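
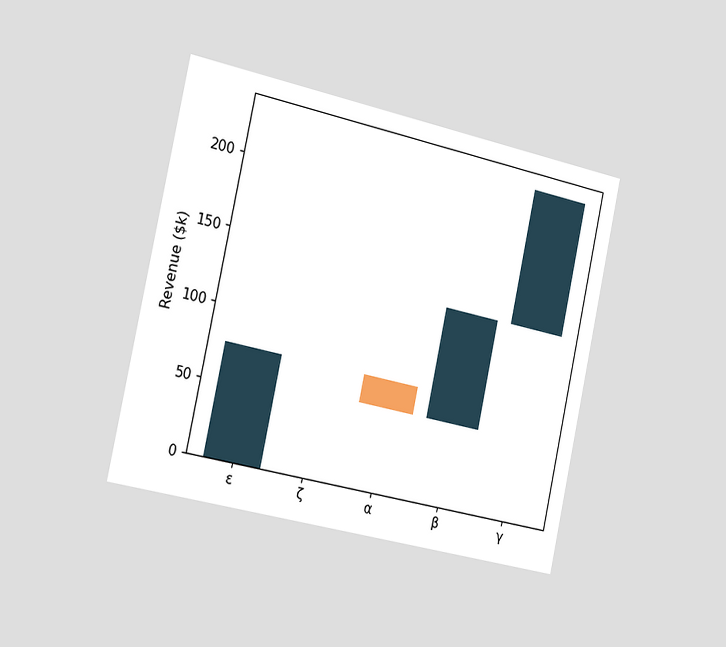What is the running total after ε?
$76k

The chart is tilted about 12° clockwise and viewed slightly from the left. After ε the running total reaches $76k.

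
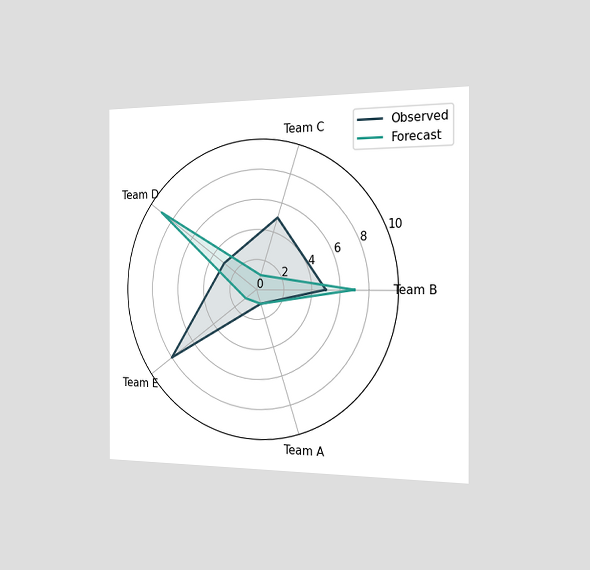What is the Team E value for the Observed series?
8

The chart is viewed slightly from the right. On the Team E axis, Observed reaches 8.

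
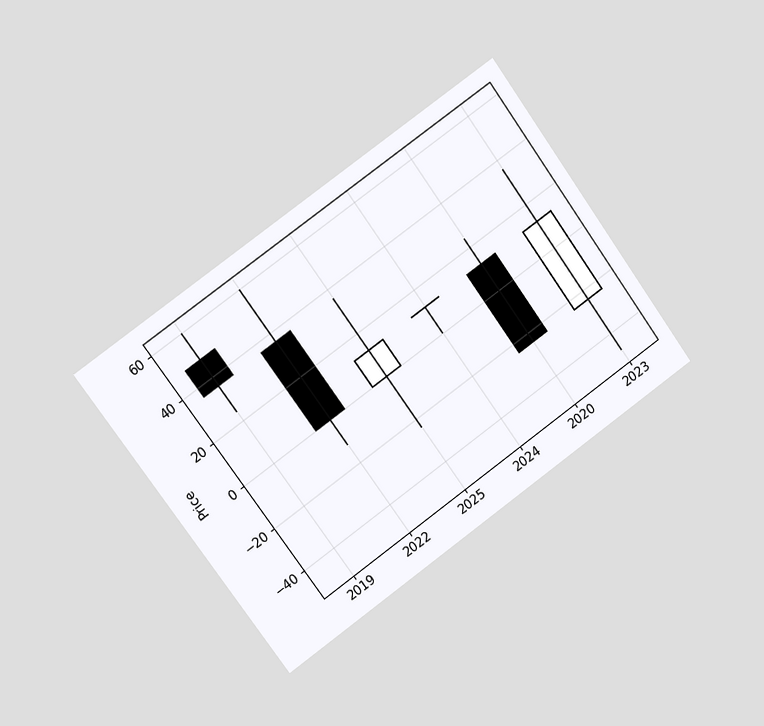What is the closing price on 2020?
The chart is tilted about 36° counter-clockwise and viewed at a slight angle. The 2020 candle closes at -24.

-24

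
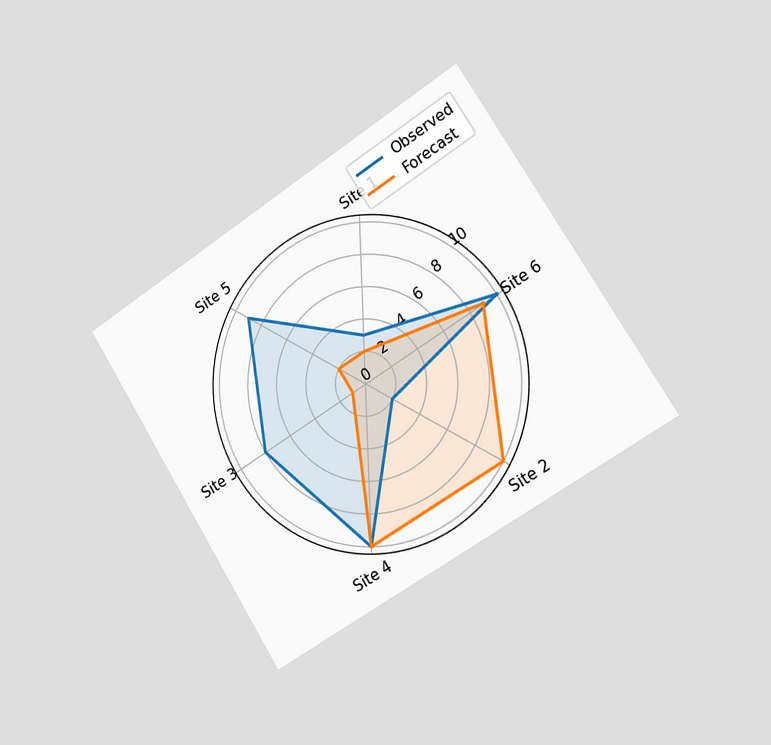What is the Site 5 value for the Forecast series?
The chart is tilted about 32° counter-clockwise and viewed slightly from the right. On the Site 5 axis, Forecast reaches 2.

2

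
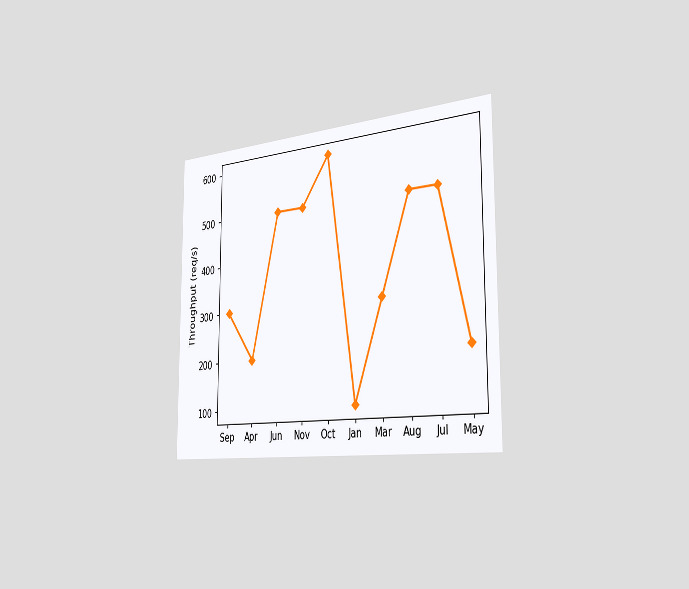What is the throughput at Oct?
The chart is viewed slightly from the right. At Oct, the line is at 600req/s.

600req/s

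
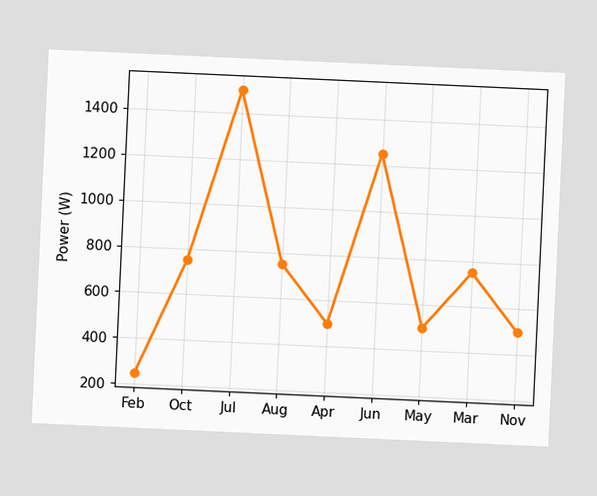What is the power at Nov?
500W

The chart is tilted about 3° clockwise. At Nov, the line is at 500W.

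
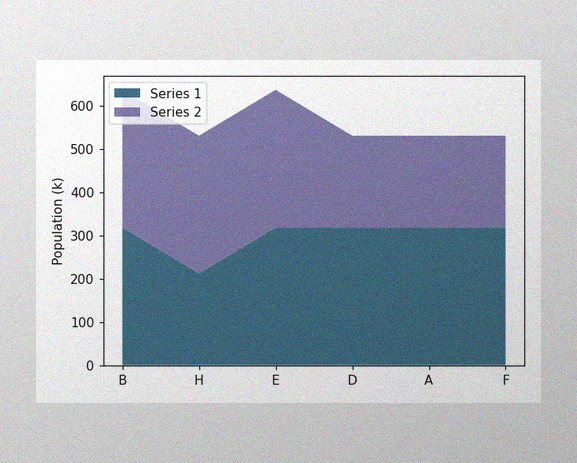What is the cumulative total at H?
530k

The image has some photo noise and uneven lighting. The stacked total at H reaches 530k.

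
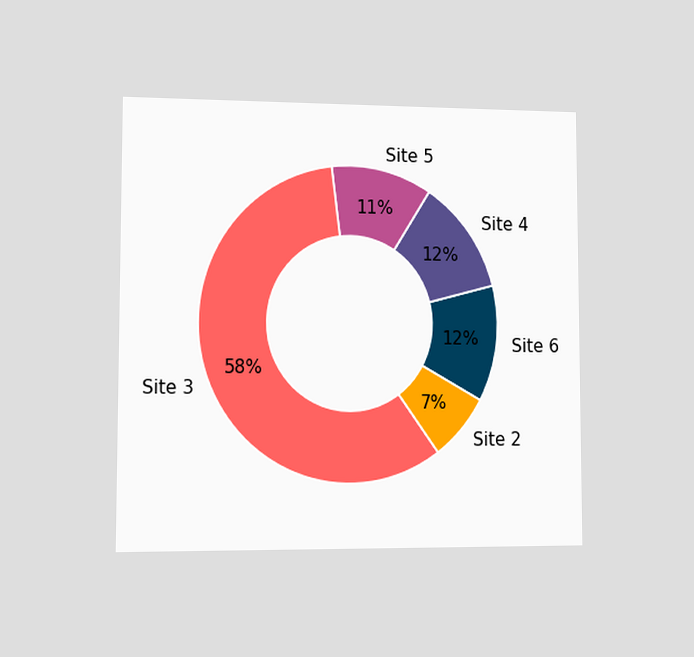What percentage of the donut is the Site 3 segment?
58%

The chart is viewed slightly from the left. The Site 3 segment takes up 58% of the ring.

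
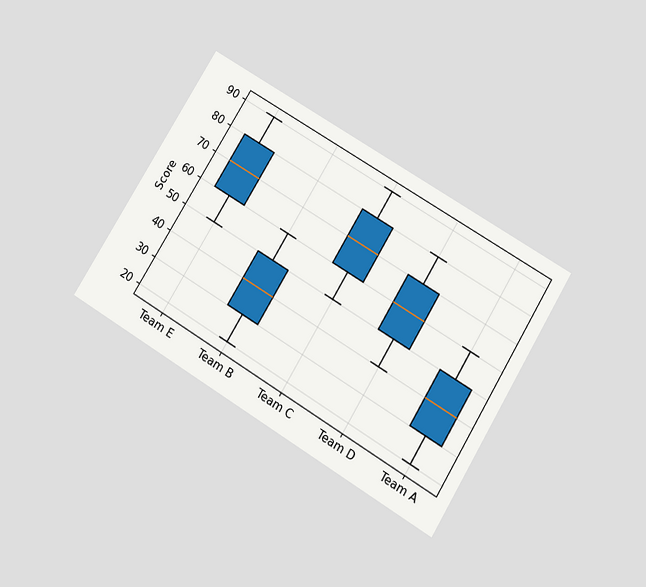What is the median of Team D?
60

The chart is tilted about 31° clockwise and viewed slightly from below. The median line in the Team D box sits at 60.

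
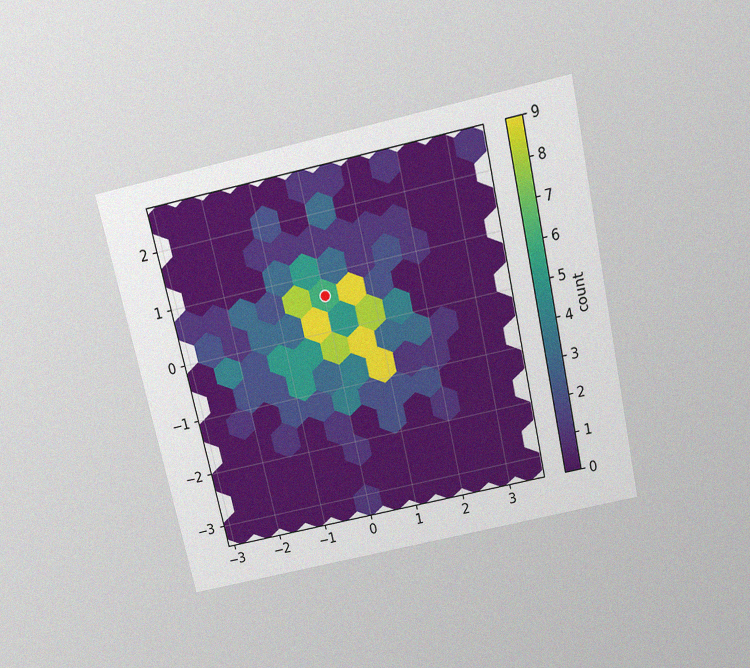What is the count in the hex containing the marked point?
6

The chart is tilted about 13° counter-clockwise and viewed slightly from above, with some photo noise. The marked hex reads 6 on the colorbar.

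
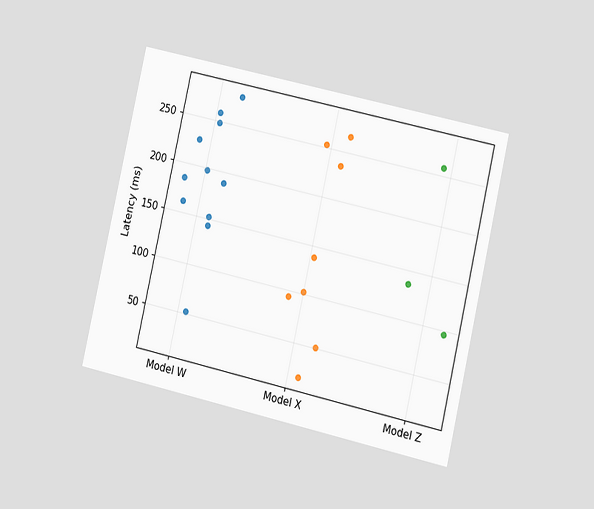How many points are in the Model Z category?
The chart is tilted about 13° clockwise and viewed slightly from the right. Counting the markers in the Model Z column gives 3.

3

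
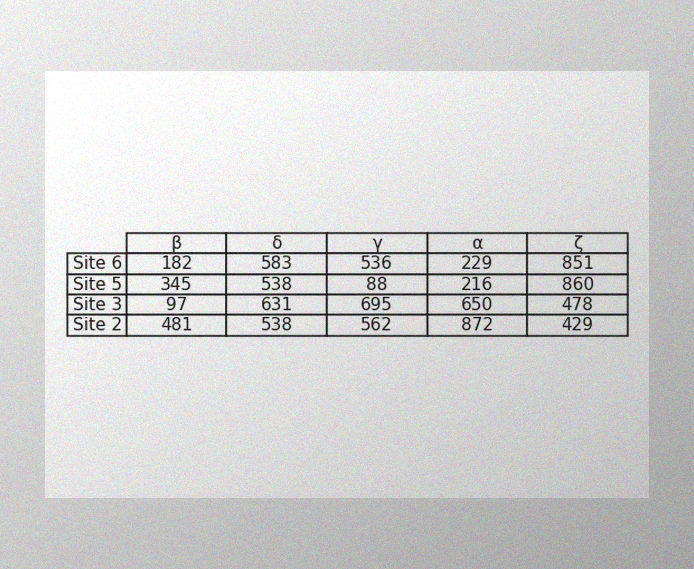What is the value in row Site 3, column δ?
The image has some photo noise and uneven lighting. The (Site 3, δ) cell reads 631.

631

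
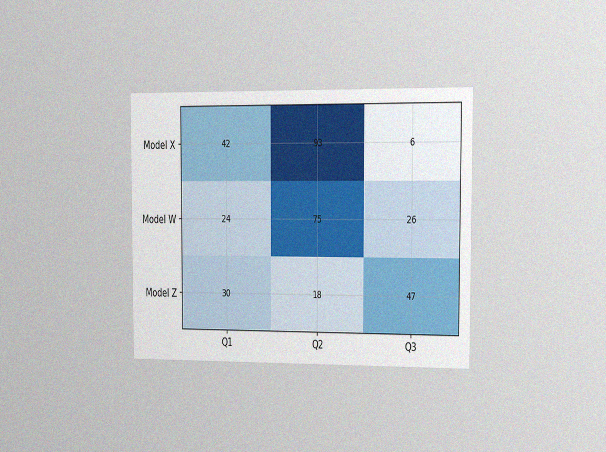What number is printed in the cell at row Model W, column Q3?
26

The chart is viewed slightly from the right, with some photo noise. The (Model W, Q3) cell reads 26.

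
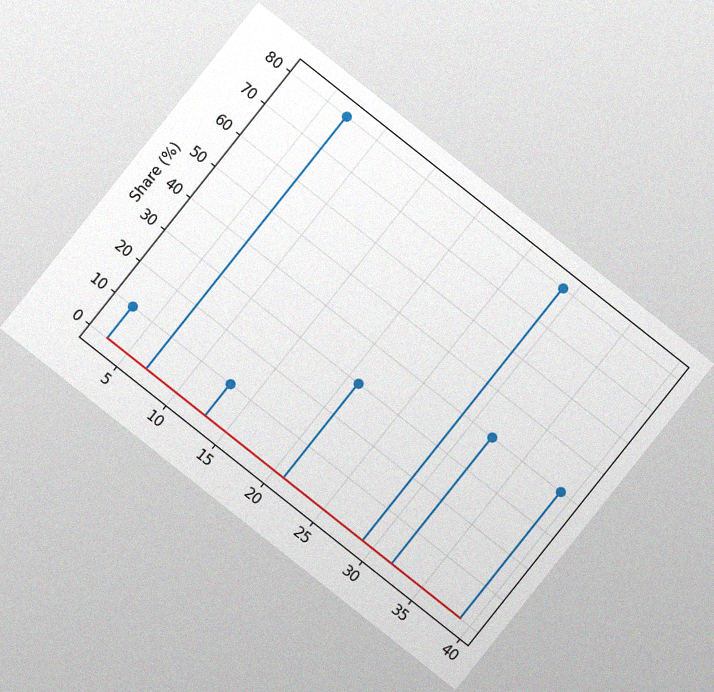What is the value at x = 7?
The chart is tilted about 38° clockwise, with some photo noise. The stem at x=7 reaches 80%.

80%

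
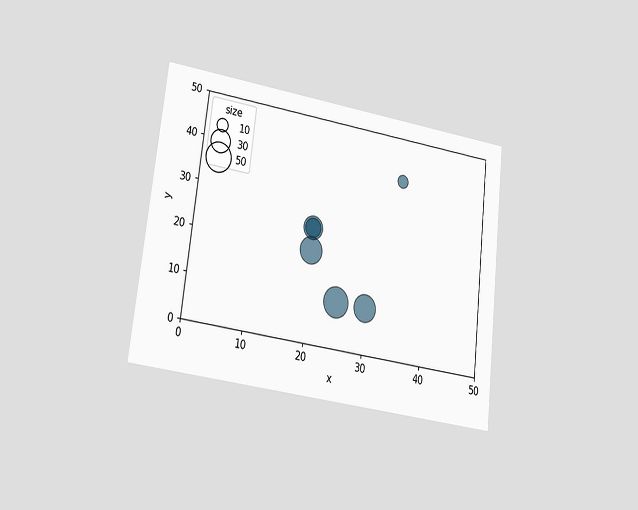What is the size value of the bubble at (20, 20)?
The chart is tilted about 7° clockwise and viewed at a slight angle. Matching the bubble at (20, 20) against the size legend gives 40.

40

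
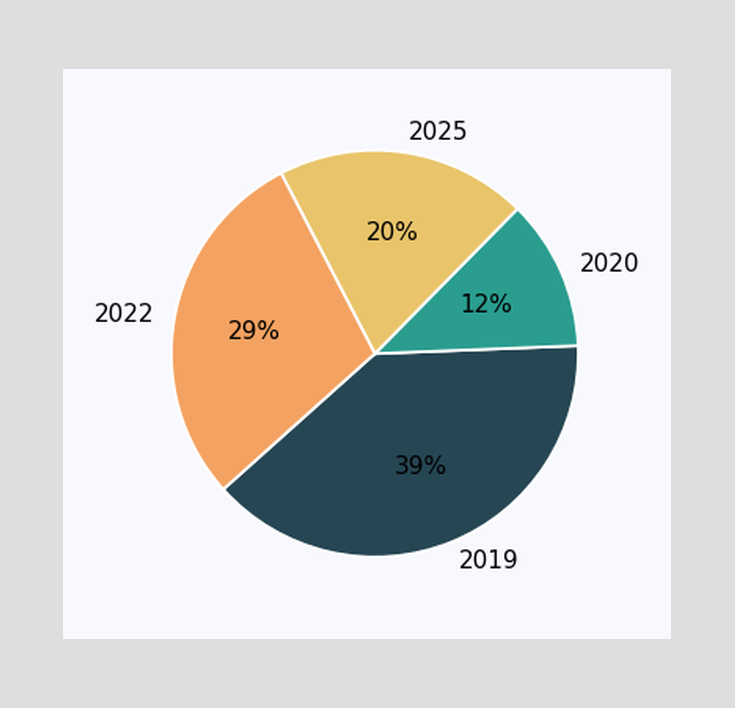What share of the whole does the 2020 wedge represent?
The 2020 slice takes up 12% of the pie.

12%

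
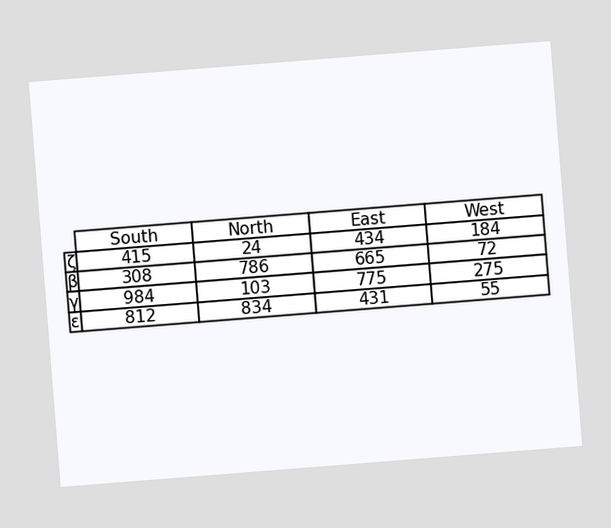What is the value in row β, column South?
The chart is tilted about 5° counter-clockwise. The (β, South) cell reads 308.

308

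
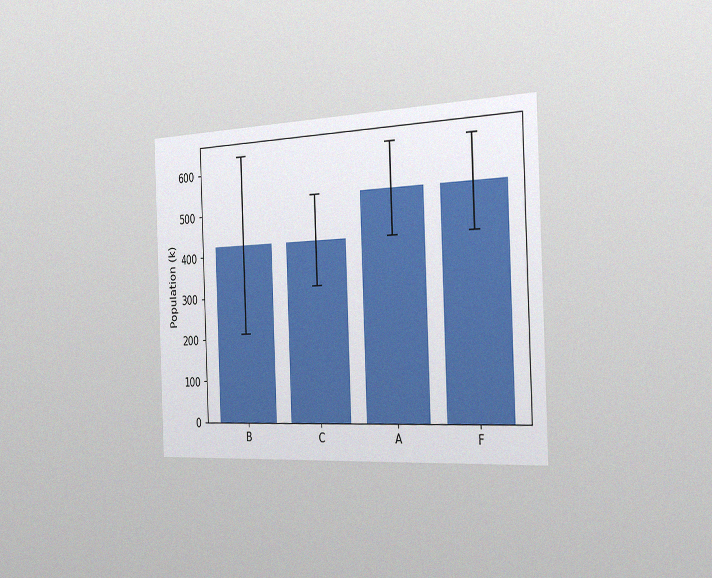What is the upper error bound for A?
The chart is tilted about 2° counter-clockwise and viewed slightly from the right, with some photo noise. The A bar's upper whisker reaches 636k.

636k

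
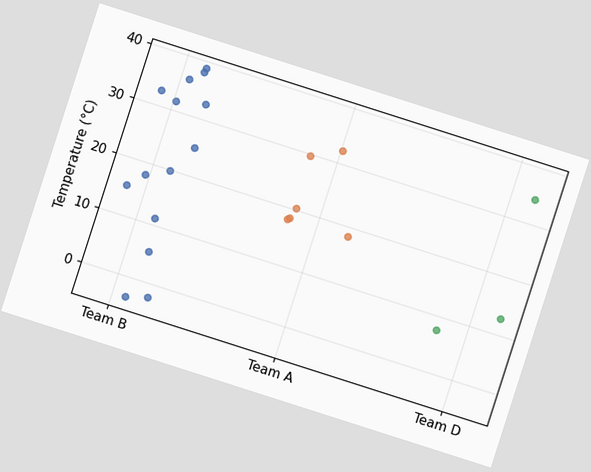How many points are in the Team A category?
The chart is tilted about 18° clockwise. Counting the markers in the Team A column gives 6.

6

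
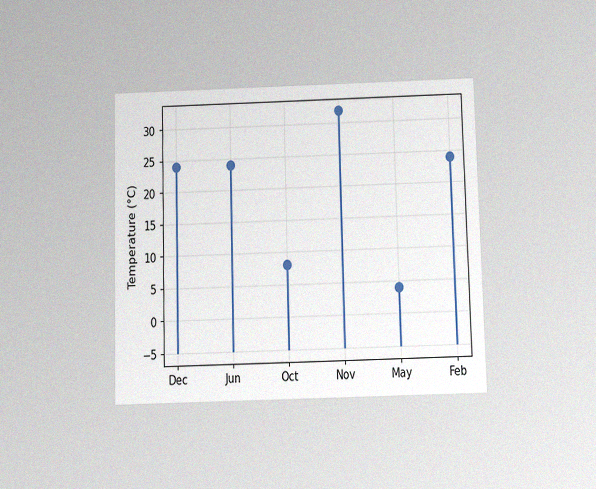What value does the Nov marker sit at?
32°C

The chart is viewed slightly from below, with some photo noise. The Nov marker sits at 32°C.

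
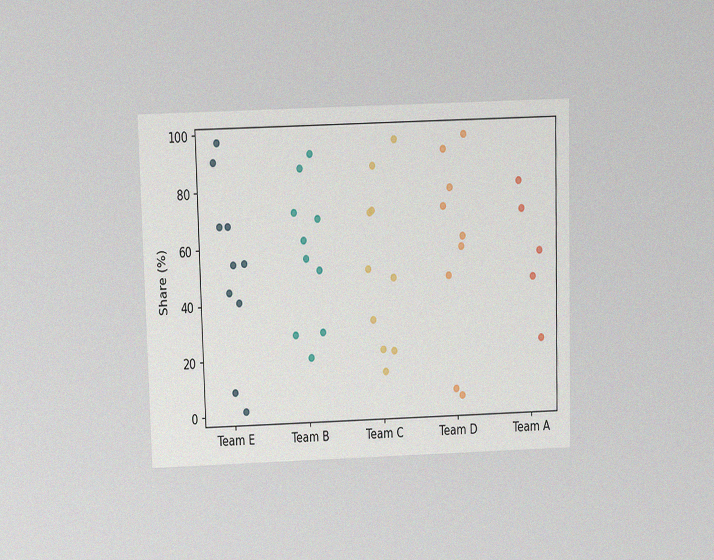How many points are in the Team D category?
9

The chart is viewed slightly from above, with some photo noise. Counting the markers in the Team D column gives 9.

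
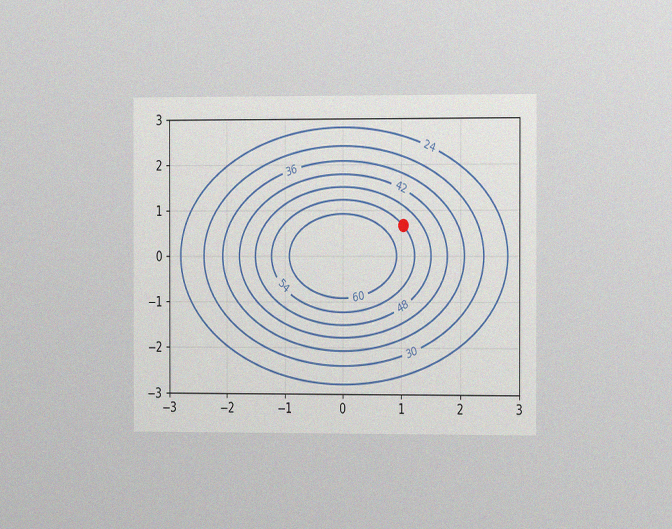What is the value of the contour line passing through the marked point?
54

The chart is viewed slightly from the right, with some photo noise. The marked point sits on the contour labelled 54.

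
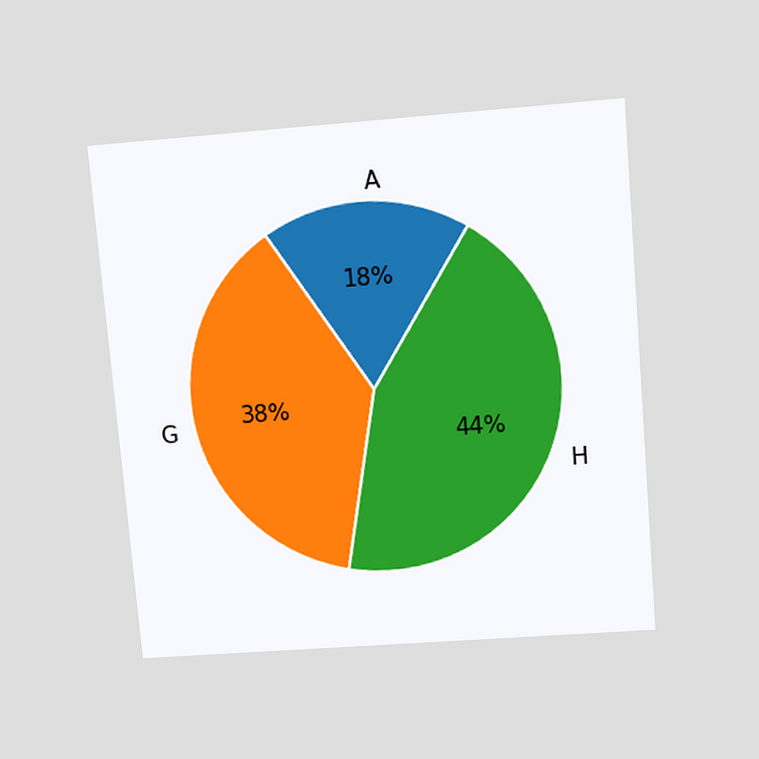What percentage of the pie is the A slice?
The chart is tilted about 5° counter-clockwise and viewed slightly from above. The A slice takes up 18% of the pie.

18%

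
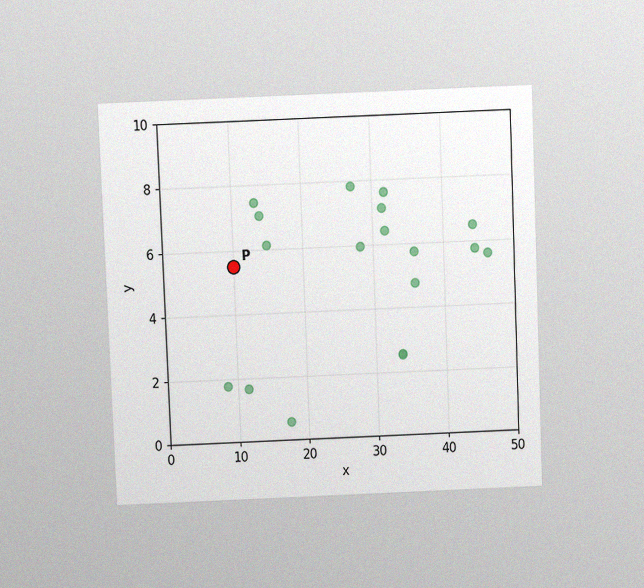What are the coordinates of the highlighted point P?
(10, 5.5)

The chart is tilted about 2° counter-clockwise and viewed slightly from above, with some photo noise. Following the gridlines from P to each axis, P sits at (10, 5.5).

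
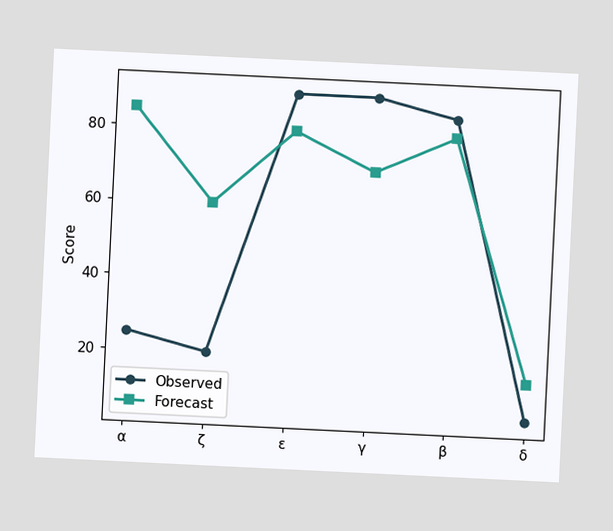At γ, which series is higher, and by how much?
The chart is tilted about 3° clockwise. At γ, Observed sits above the other line by 20.

Observed, by 20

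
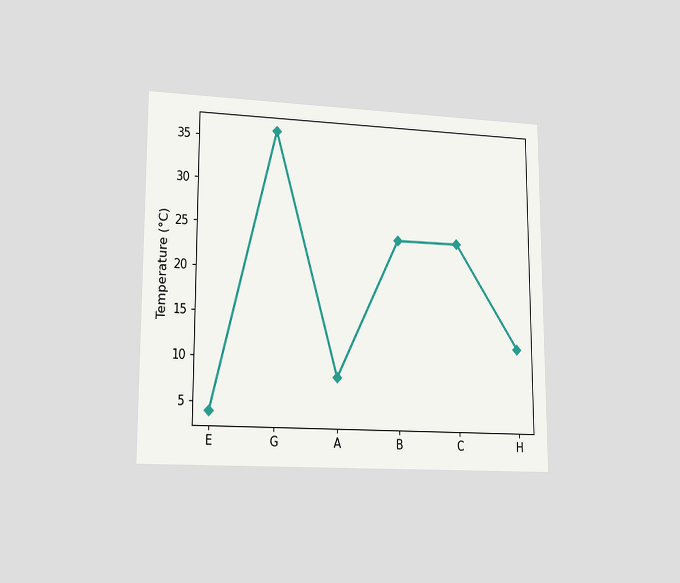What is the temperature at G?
36°C

The chart is viewed at a slight angle. At G, the line is at 36°C.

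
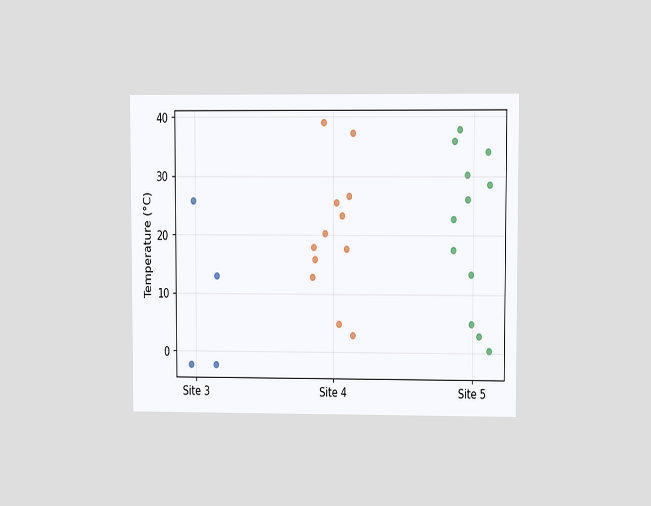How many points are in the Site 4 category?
12

The chart is viewed at a slight angle. Counting the markers in the Site 4 column gives 12.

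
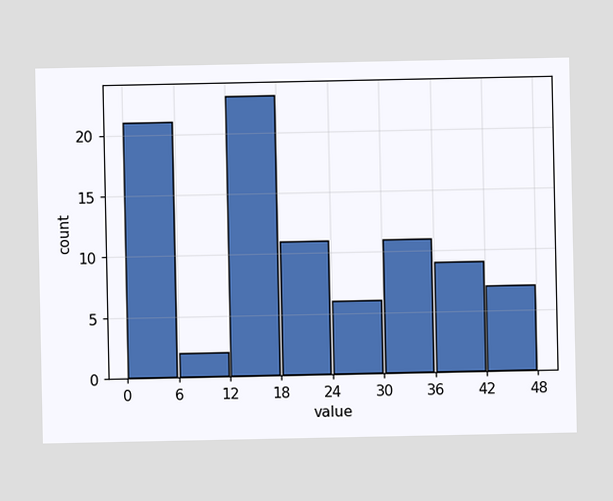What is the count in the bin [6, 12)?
2

The [6, 12) bin has height 2.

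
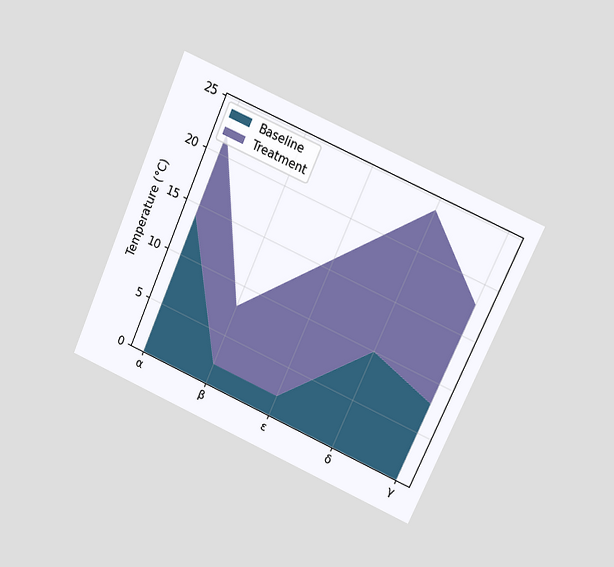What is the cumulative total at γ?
The chart is tilted about 24° clockwise and viewed at a slight angle. The stacked total at γ reaches 18°C.

18°C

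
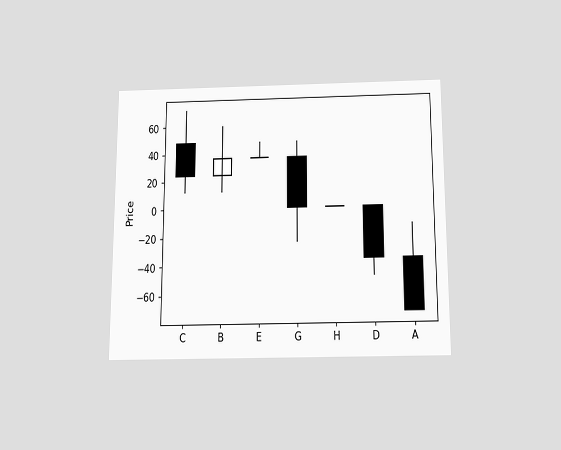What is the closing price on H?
0

The chart is viewed slightly from below. The H candle closes at 0.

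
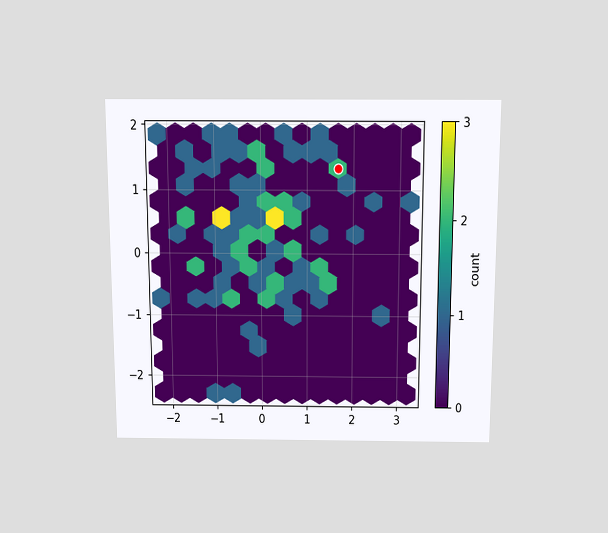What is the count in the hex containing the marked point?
2

The chart is viewed slightly from above. The marked hex reads 2 on the colorbar.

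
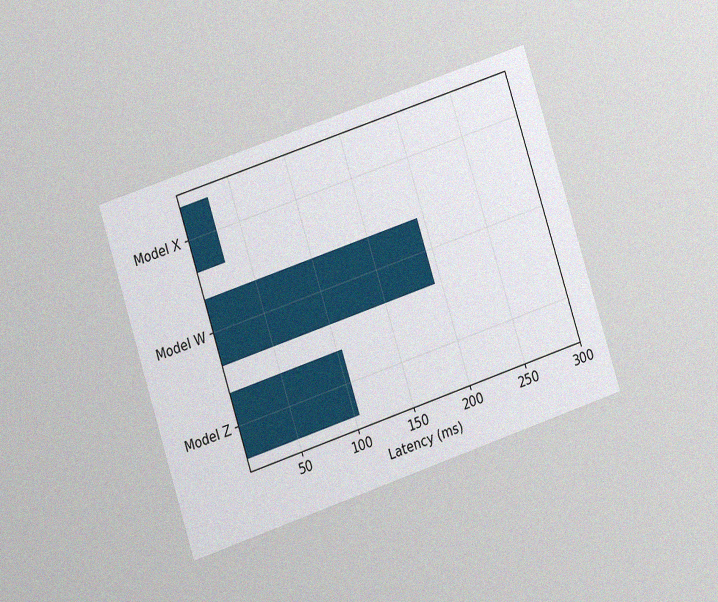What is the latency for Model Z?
105ms

The chart is tilted about 18° counter-clockwise and viewed at a slight angle, with some photo noise. Reading along the chart's x-axis, the Model Z bar reaches 105ms.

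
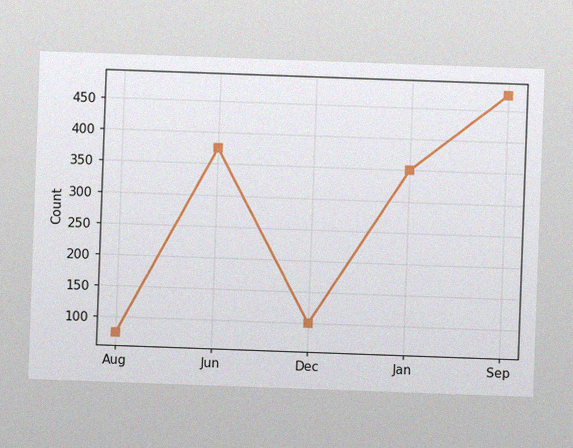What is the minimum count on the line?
75

The chart is tilted about 2° clockwise, with some photo noise. The lowest point is at Aug, and reading across to the y-axis gives 75.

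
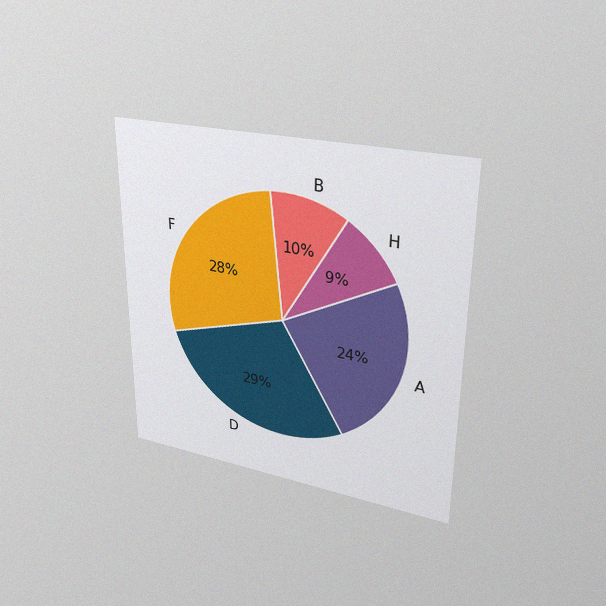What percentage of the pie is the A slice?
The chart is viewed at a slight angle, with some photo noise. The A slice takes up 24% of the pie.

24%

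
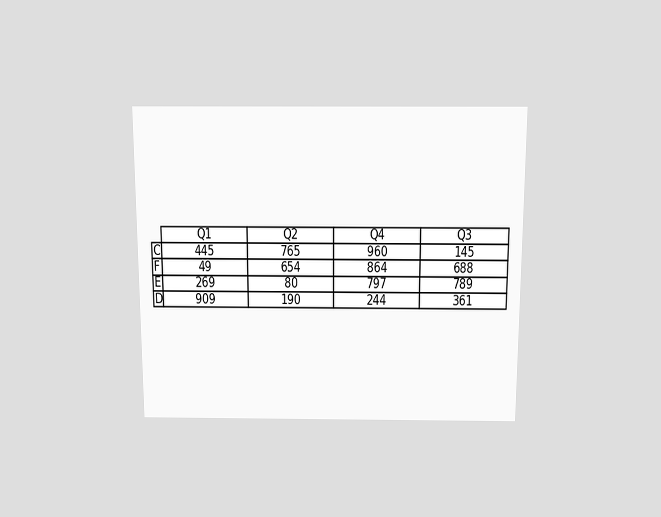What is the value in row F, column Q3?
The chart is viewed slightly from above. The (F, Q3) cell reads 688.

688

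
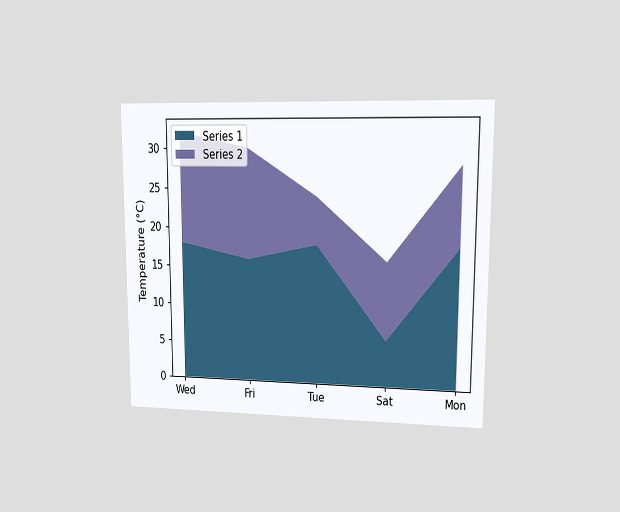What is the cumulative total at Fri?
30°C

The chart is viewed at a slight angle. The stacked total at Fri reaches 30°C.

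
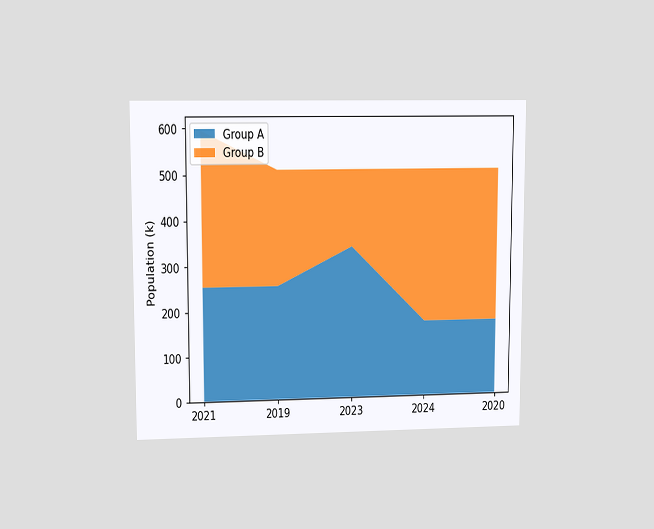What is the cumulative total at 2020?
510k

The chart is viewed at a slight angle. The stacked total at 2020 reaches 510k.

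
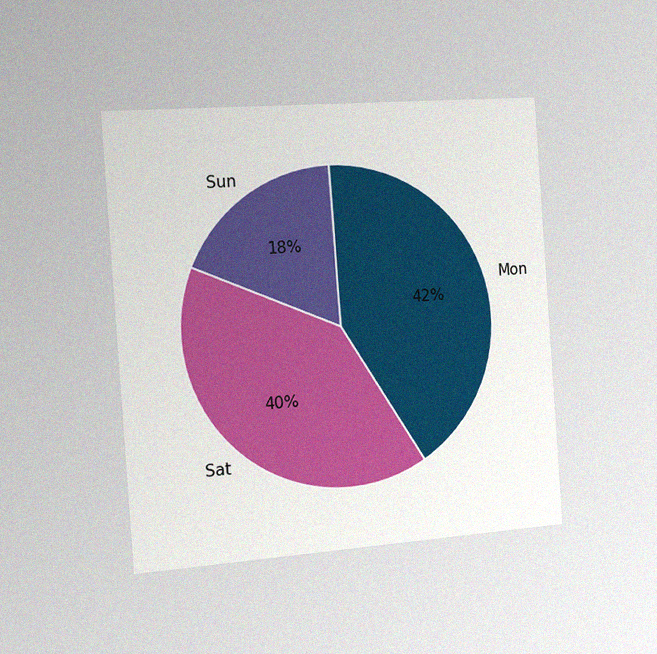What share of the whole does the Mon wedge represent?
The chart is tilted about 4° counter-clockwise and viewed slightly from the left, with some photo noise. The Mon slice takes up 42% of the pie.

42%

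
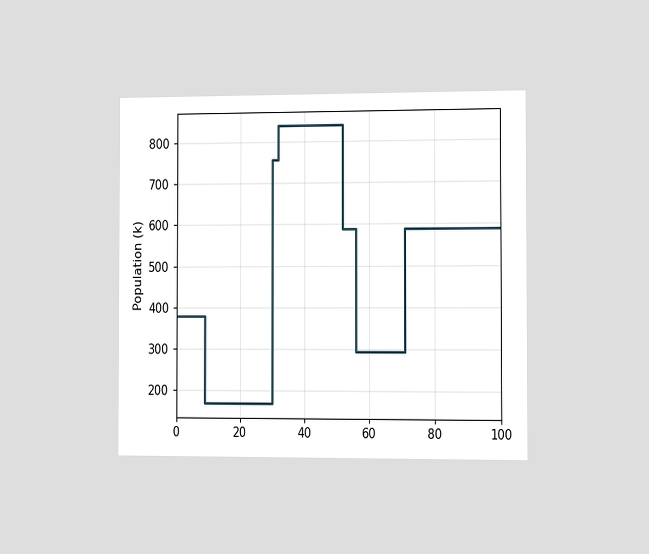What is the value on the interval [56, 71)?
The chart is viewed slightly from the right. On [56, 71) the step sits at 294k.

294k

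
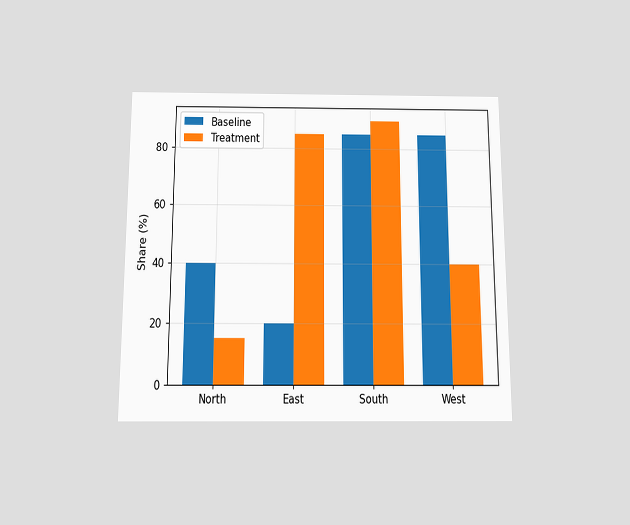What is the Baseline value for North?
The chart is viewed slightly from below. The Baseline bar at North reaches 40% on the y-axis.

40%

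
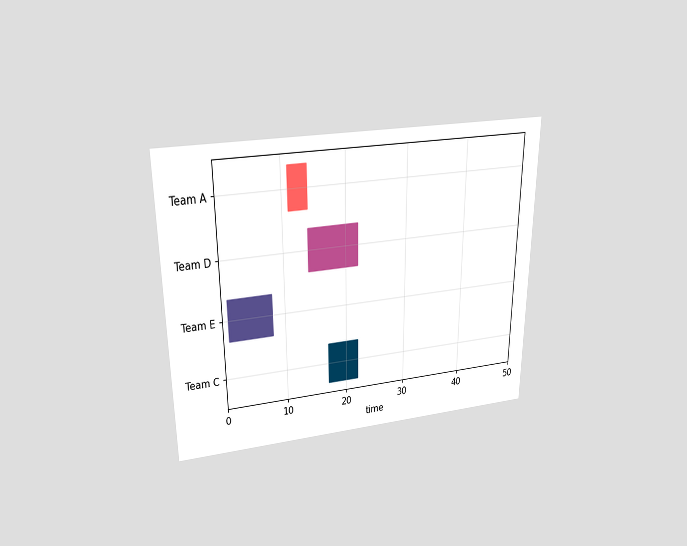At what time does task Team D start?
The chart is viewed slightly from above. The Team D bar begins at t=14.

14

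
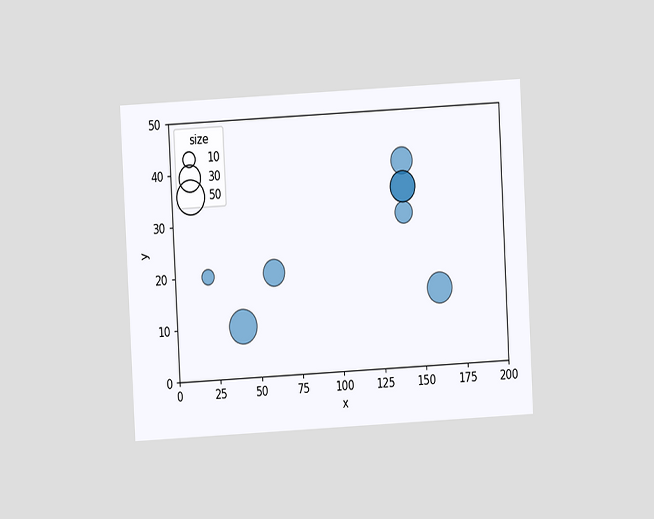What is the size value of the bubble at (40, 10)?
50

The chart is tilted about 3° counter-clockwise and viewed at a slight angle. Matching the bubble at (40, 10) against the size legend gives 50.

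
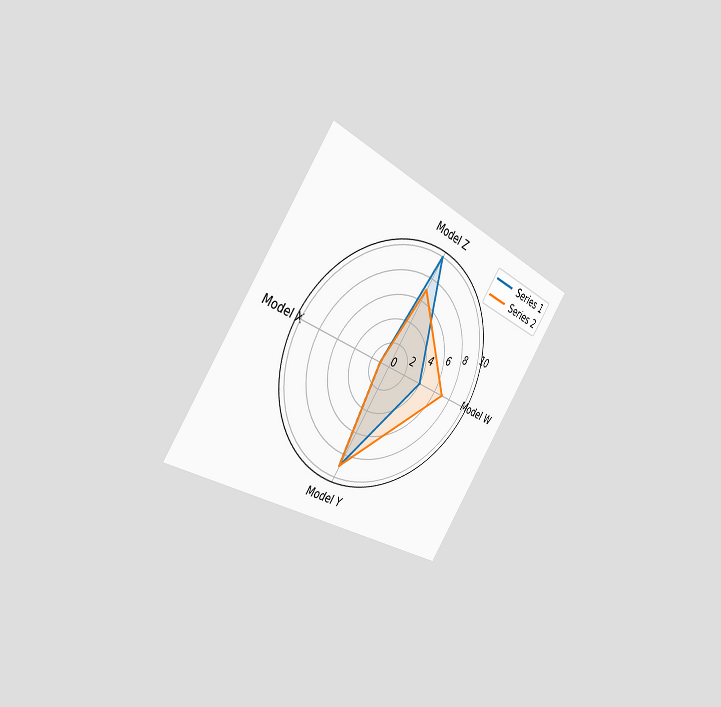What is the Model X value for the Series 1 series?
1

The chart is tilted about 34° clockwise and viewed slightly from the left. On the Model X axis, Series 1 reaches 1.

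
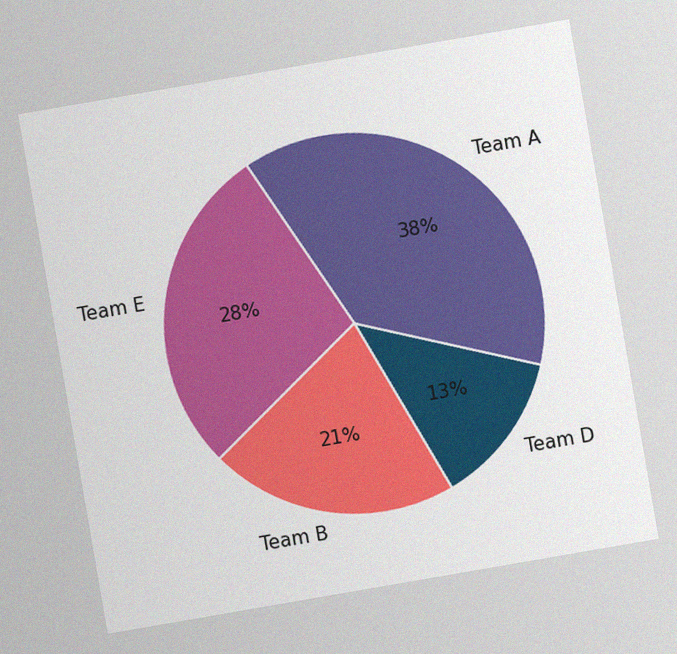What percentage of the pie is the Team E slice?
The chart is tilted about 10° counter-clockwise, with some photo noise. The Team E slice takes up 28% of the pie.

28%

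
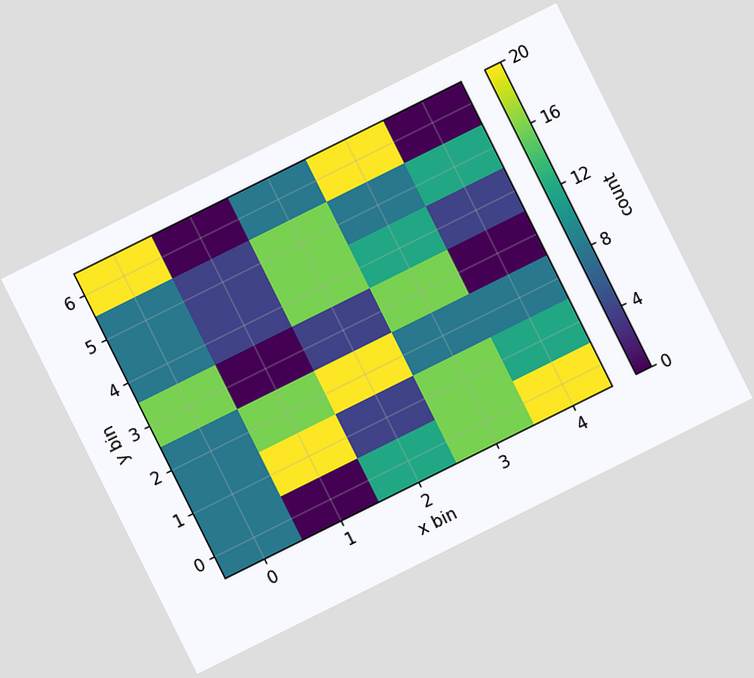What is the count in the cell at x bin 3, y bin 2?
The chart is tilted about 26° counter-clockwise. Matching the cell (3, 2) against the colorbar gives 8.

8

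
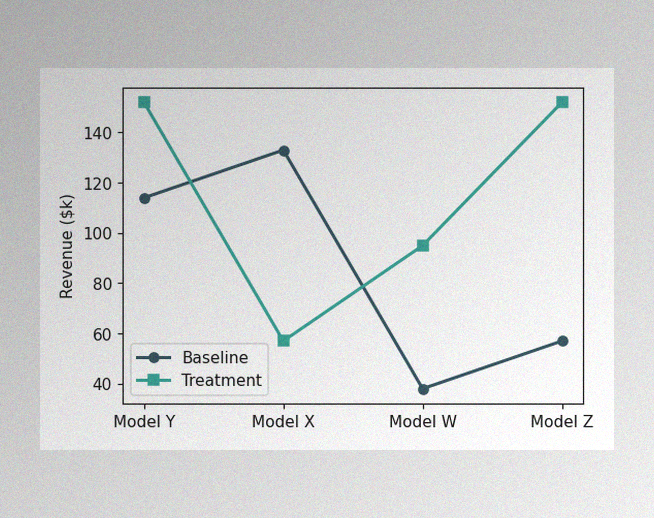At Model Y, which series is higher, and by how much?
The image has some photo noise and uneven lighting. At Model Y, Treatment sits above the other line by $38k.

Treatment, by $38k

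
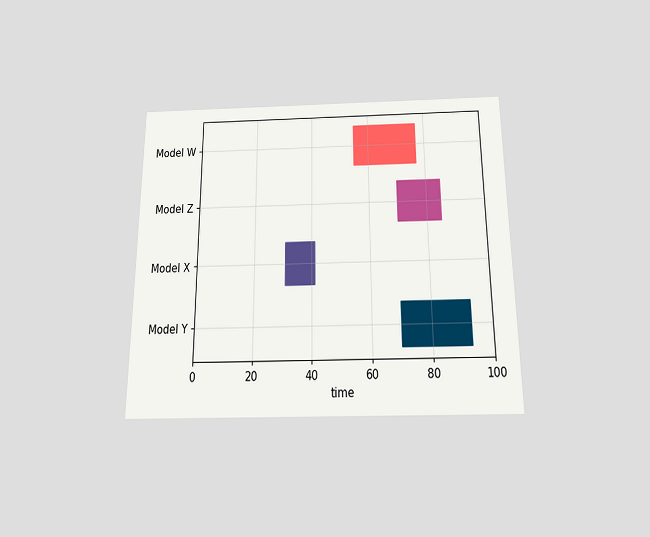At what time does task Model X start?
31

The chart is viewed slightly from below. The Model X bar begins at t=31.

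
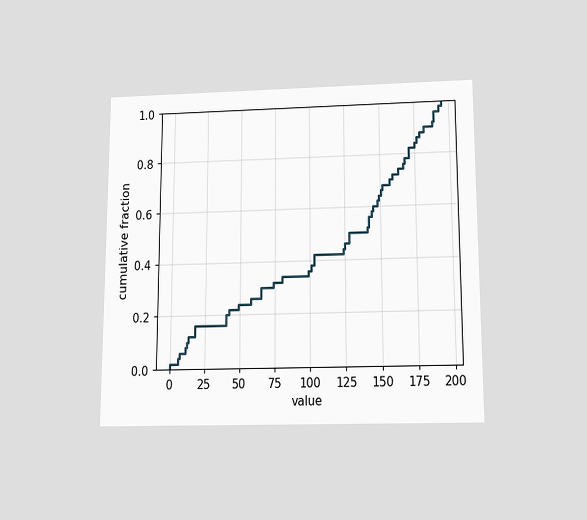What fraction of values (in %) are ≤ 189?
96%

The chart is viewed slightly from below. At x=189 the ECDF step is at 96%.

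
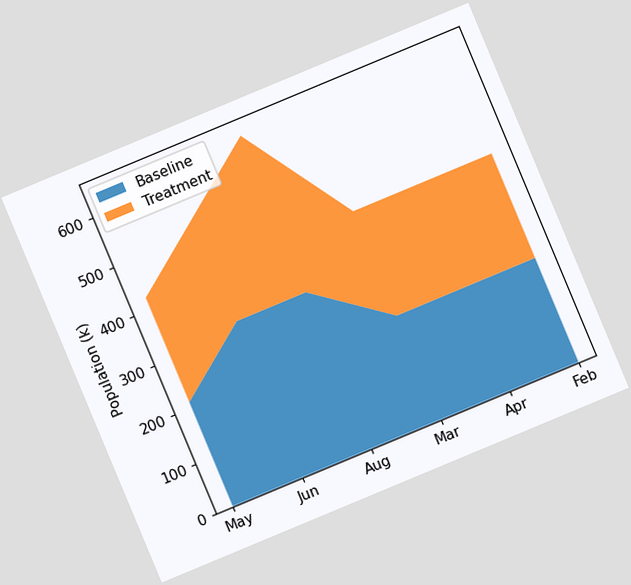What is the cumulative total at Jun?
The chart is tilted about 23° counter-clockwise. The stacked total at Jun reaches 530k.

530k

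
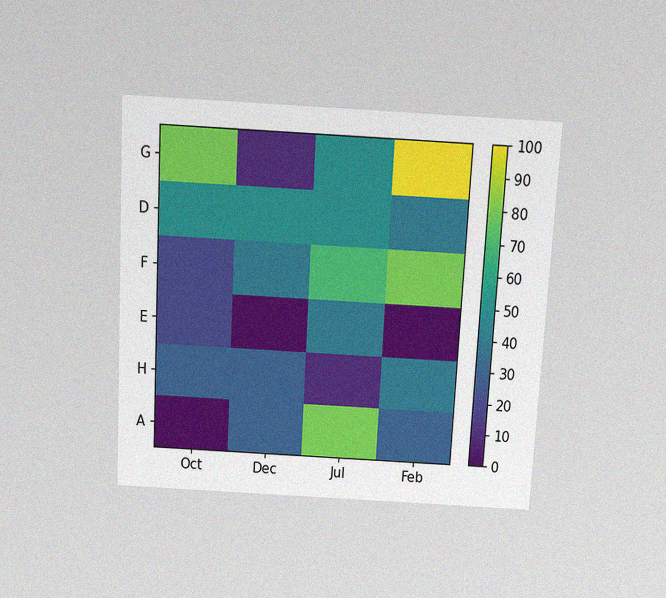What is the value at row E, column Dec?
0

The chart is tilted about 3° clockwise and viewed slightly from above, with some photo noise. Matching cell (E, Dec) against the colorbar gives 0.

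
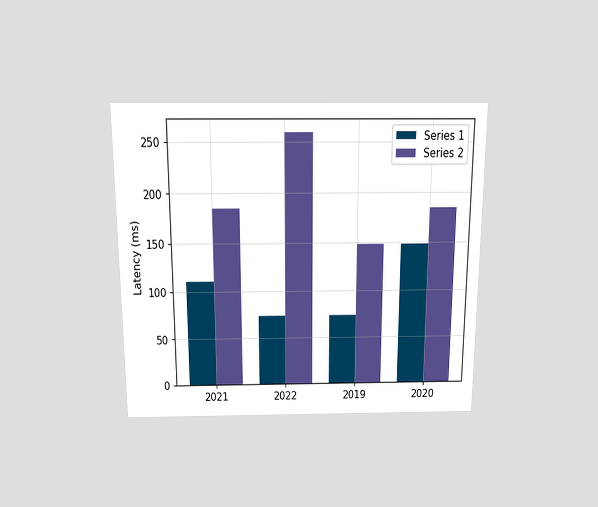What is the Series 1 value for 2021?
111ms

The chart is viewed slightly from above. The Series 1 bar at 2021 reaches 111ms on the y-axis.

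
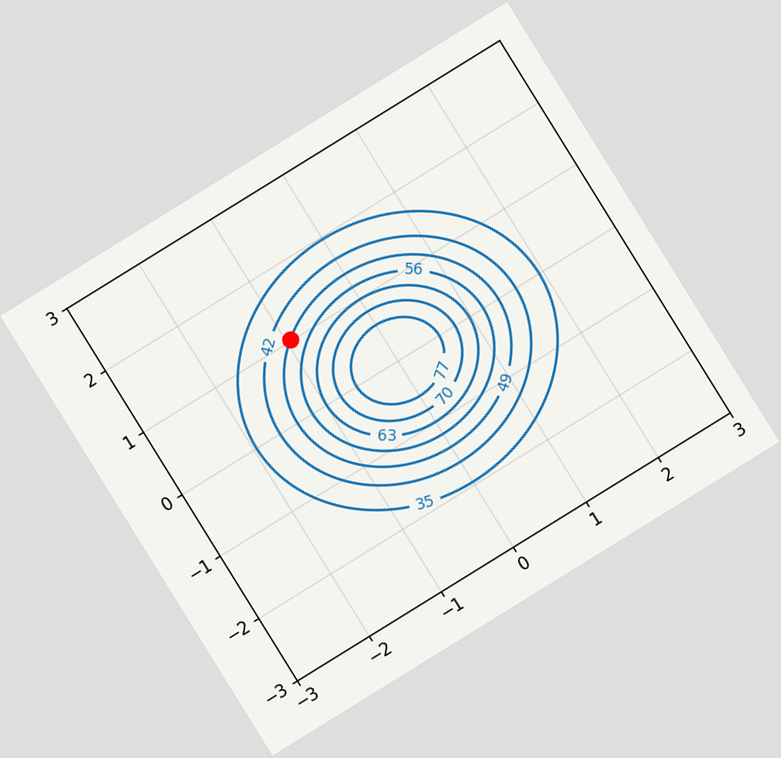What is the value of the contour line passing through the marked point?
The chart is tilted about 32° counter-clockwise. The marked point sits on the contour labelled 49.

49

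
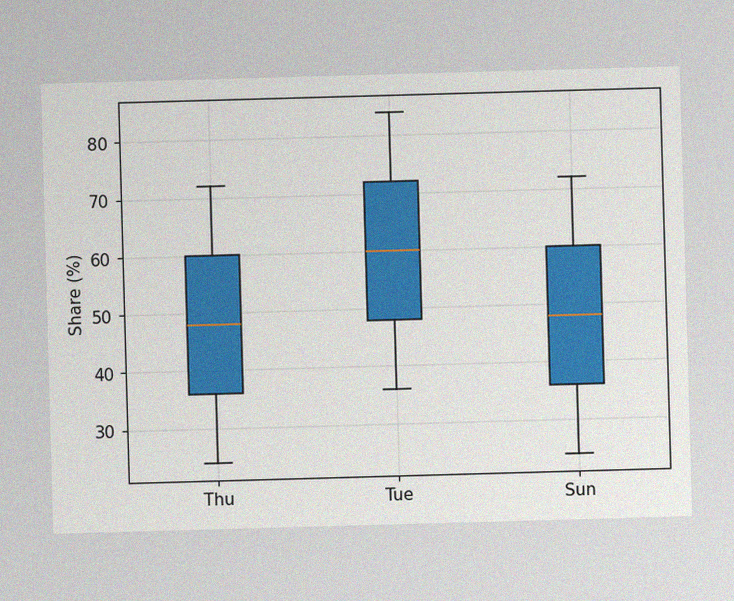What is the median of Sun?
48%

The image has some photo noise and uneven lighting. The median line in the Sun box sits at 48%.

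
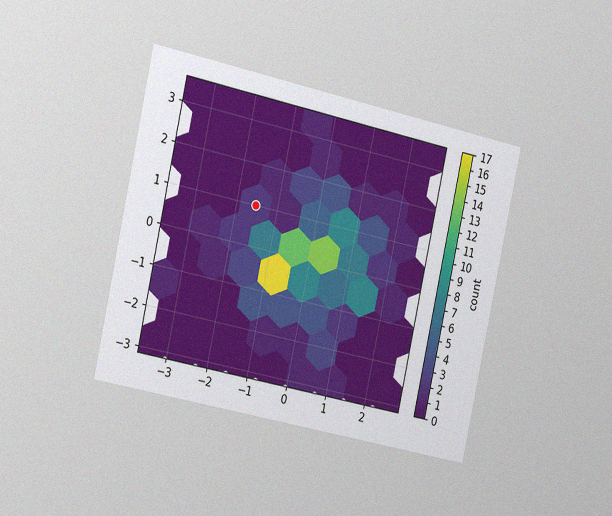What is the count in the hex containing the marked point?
2

The chart is tilted about 12° clockwise and viewed slightly from the left, with some photo noise. The marked hex reads 2 on the colorbar.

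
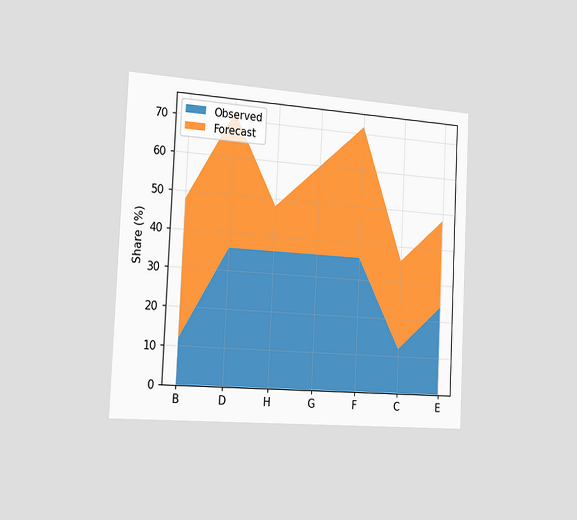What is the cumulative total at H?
48%

The chart is tilted about 3° clockwise and viewed slightly from the left. The stacked total at H reaches 48%.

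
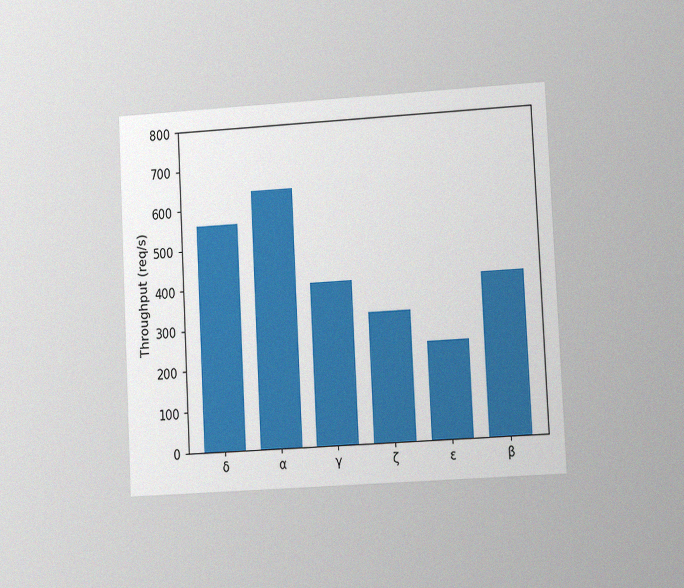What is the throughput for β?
The chart is tilted about 3° counter-clockwise and viewed at a slight angle, with some photo noise. Reading along the chart's y-axis, the β bar reaches 400req/s.

400req/s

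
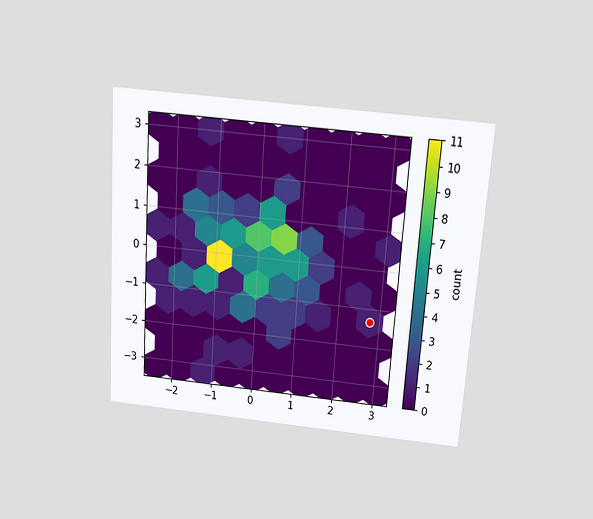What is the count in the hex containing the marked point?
The chart is tilted about 4° clockwise and viewed slightly from above. The marked hex reads 1 on the colorbar.

1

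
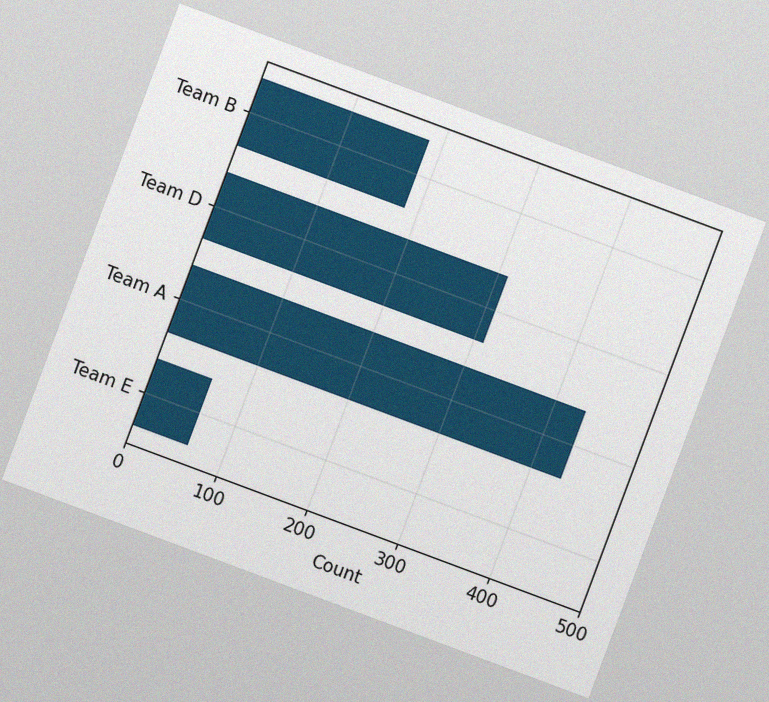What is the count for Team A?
434

The chart is tilted about 20° clockwise, with some photo noise. Reading along the chart's x-axis, the Team A bar reaches 434.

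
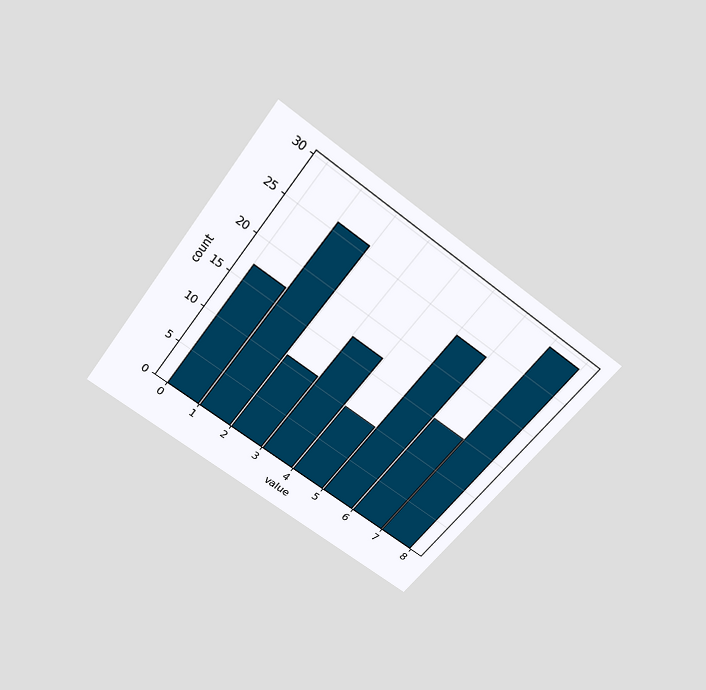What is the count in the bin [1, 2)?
26

The chart is tilted about 37° clockwise and viewed slightly from above. The [1, 2) bin has height 26.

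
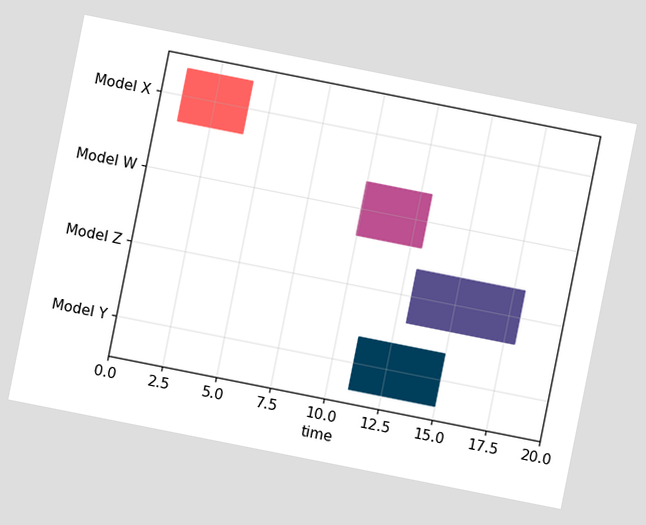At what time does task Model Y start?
11

The chart is tilted about 11° clockwise. The Model Y bar begins at t=11.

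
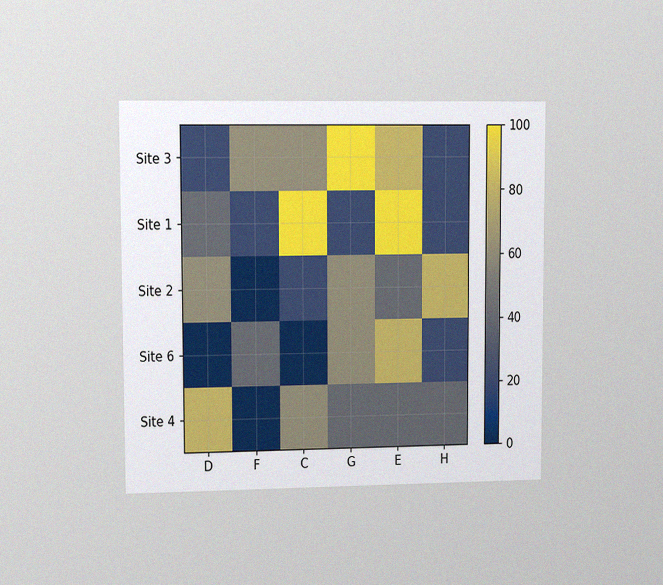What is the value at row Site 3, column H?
20

The chart is viewed at a slight angle, with some photo noise. Matching cell (Site 3, H) against the colorbar gives 20.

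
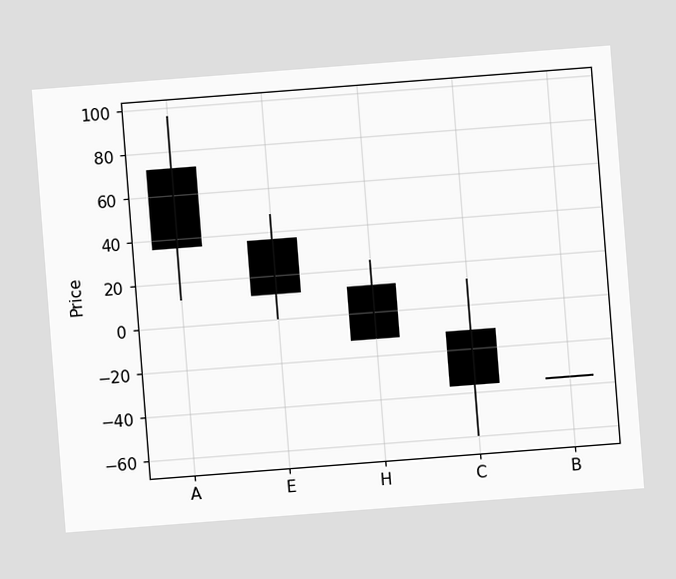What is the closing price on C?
-36

The chart is tilted about 4° counter-clockwise. The C candle closes at -36.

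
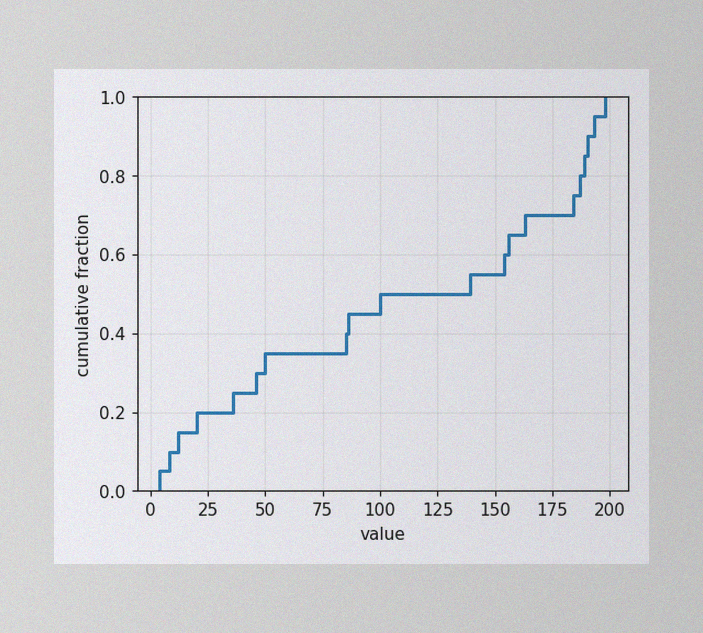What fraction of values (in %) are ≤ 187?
80%

The image has some photo noise and uneven lighting. At x=187 the ECDF step is at 80%.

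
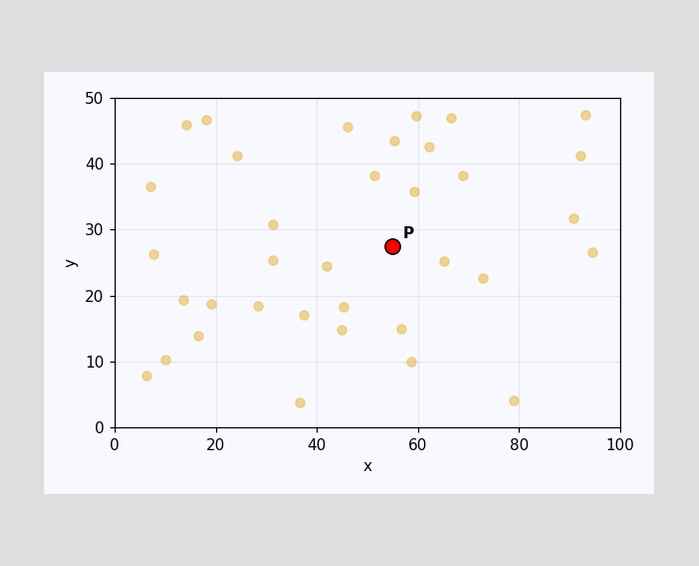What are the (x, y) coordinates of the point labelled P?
(55, 27.5)

Following the gridlines from P to each axis, P sits at (55, 27.5).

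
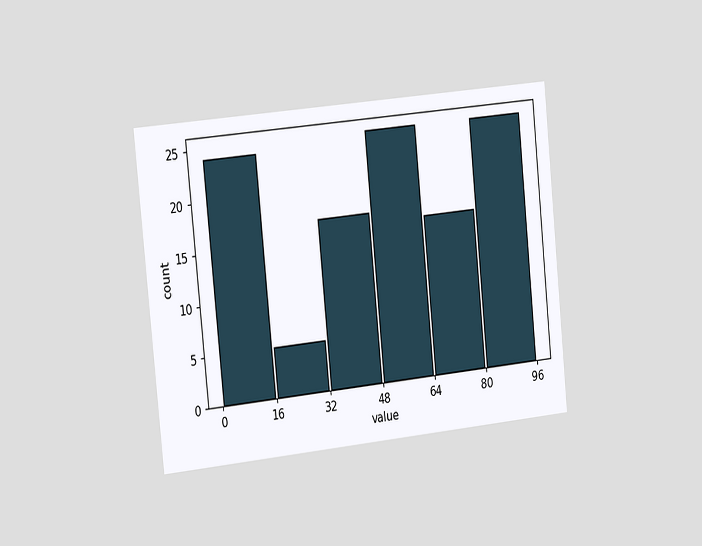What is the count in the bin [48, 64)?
The chart is tilted about 6° counter-clockwise and viewed slightly from the left. The [48, 64) bin has height 25.

25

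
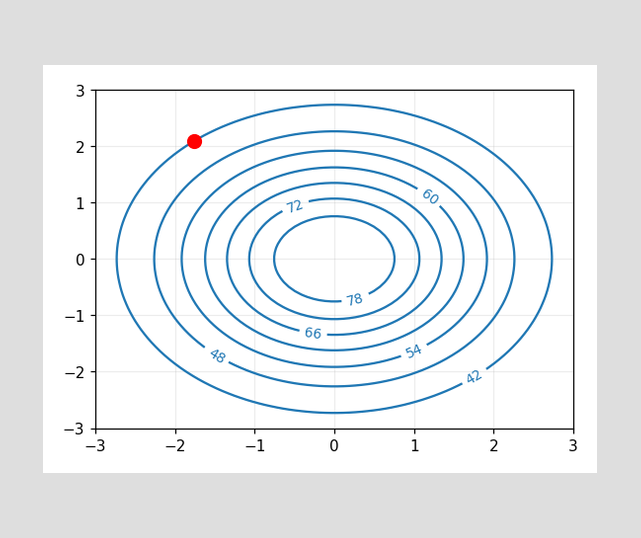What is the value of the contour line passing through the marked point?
42

The marked point sits on the contour labelled 42.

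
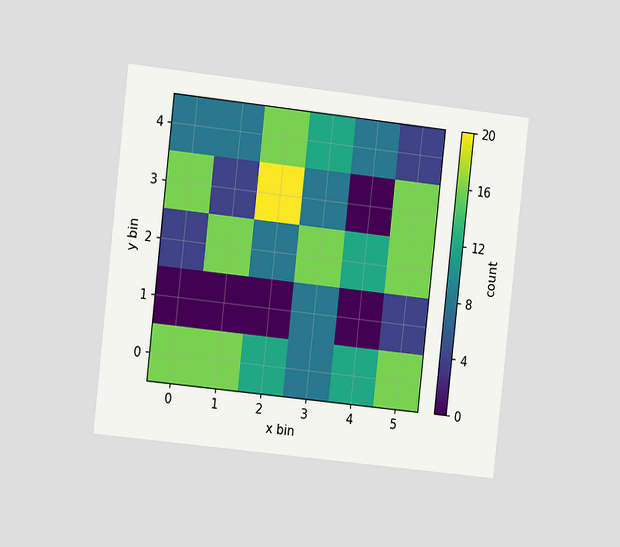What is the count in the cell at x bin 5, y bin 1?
The chart is tilted about 6° clockwise and viewed slightly from the left. Matching the cell (5, 1) against the colorbar gives 4.

4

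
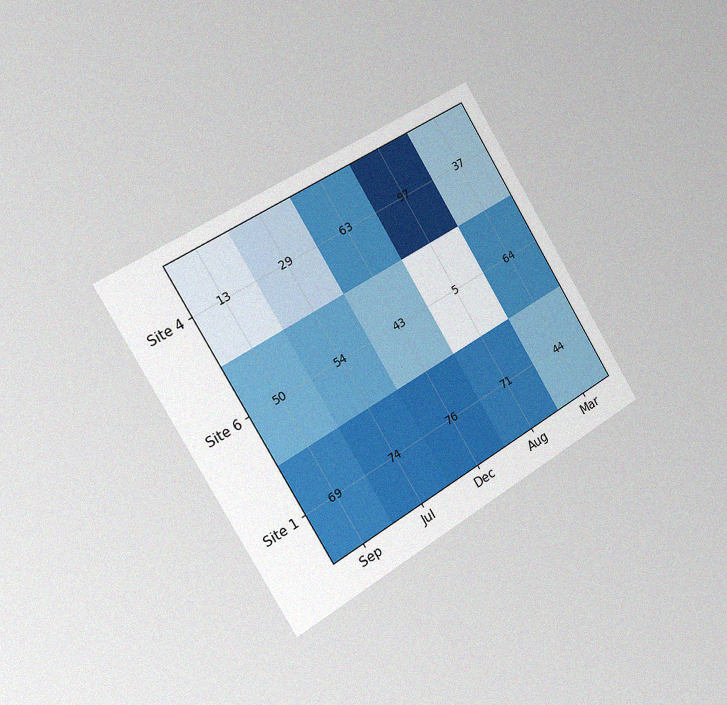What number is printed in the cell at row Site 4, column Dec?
The chart is tilted about 31° counter-clockwise and viewed slightly from the left, with some photo noise. The (Site 4, Dec) cell reads 63.

63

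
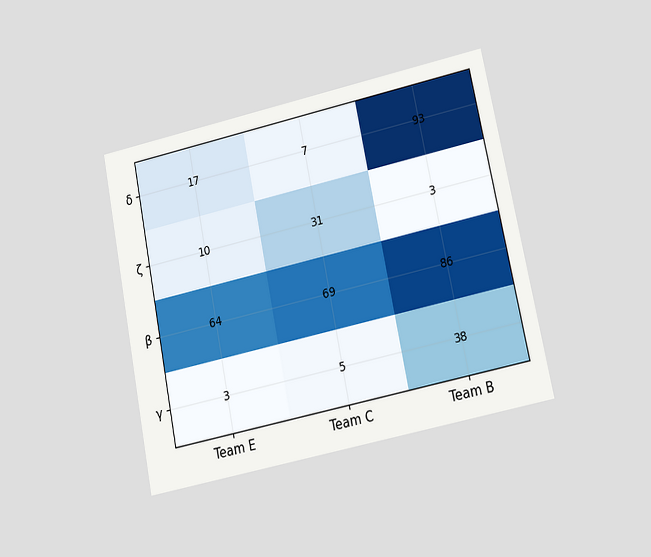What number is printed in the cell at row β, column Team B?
86

The chart is tilted about 11° counter-clockwise and viewed at a slight angle. The (β, Team B) cell reads 86.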